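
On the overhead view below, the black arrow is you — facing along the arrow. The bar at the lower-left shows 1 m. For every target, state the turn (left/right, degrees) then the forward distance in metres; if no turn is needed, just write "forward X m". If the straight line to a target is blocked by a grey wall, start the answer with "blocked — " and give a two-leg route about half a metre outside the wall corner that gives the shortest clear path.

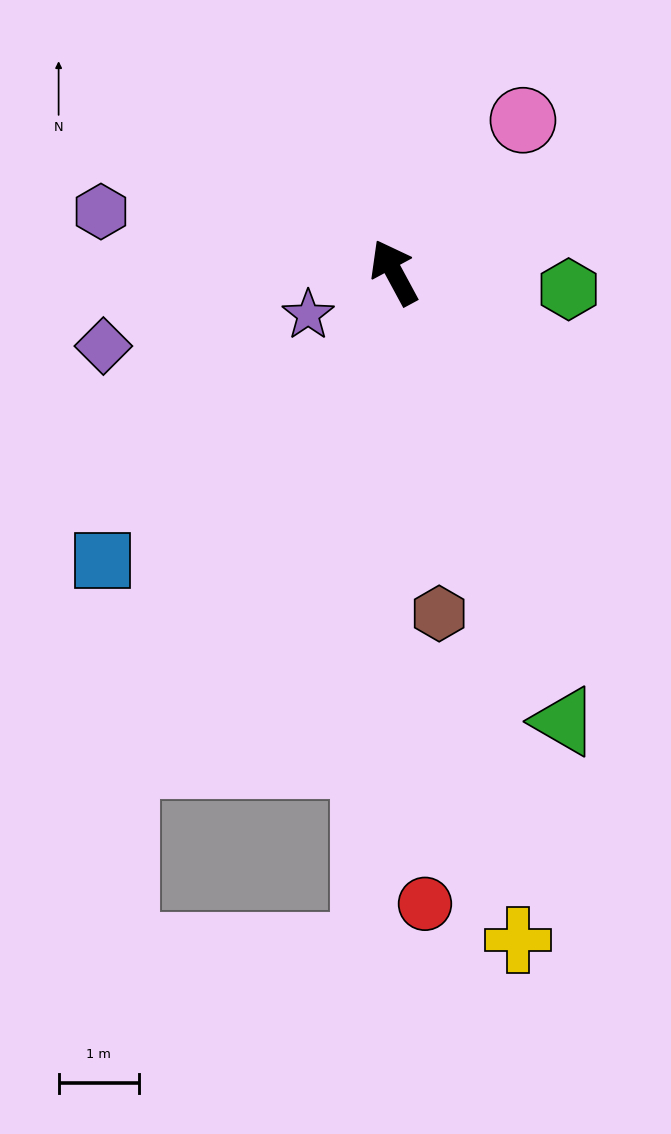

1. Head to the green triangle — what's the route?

turn left 172°, forward 6.0 m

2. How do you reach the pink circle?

turn right 69°, forward 2.5 m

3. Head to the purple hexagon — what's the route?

turn left 50°, forward 3.7 m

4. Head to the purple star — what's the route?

turn left 88°, forward 1.2 m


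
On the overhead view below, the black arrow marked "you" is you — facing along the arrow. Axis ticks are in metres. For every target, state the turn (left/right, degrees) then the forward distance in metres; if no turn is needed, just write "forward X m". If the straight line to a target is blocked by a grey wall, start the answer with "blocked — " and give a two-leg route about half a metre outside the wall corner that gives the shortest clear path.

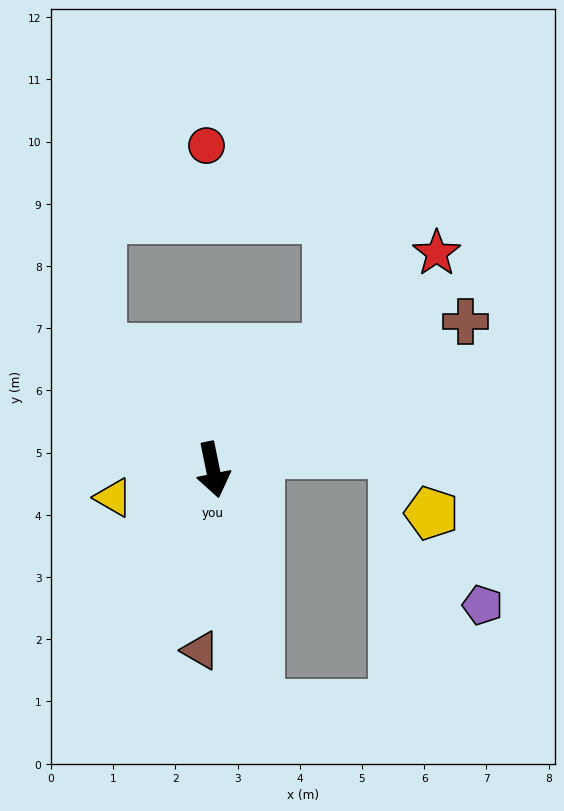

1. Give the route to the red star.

turn left 123°, forward 5.0 m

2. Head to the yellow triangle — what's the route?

turn right 86°, forward 1.7 m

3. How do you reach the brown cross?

turn left 109°, forward 4.7 m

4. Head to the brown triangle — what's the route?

turn right 15°, forward 2.9 m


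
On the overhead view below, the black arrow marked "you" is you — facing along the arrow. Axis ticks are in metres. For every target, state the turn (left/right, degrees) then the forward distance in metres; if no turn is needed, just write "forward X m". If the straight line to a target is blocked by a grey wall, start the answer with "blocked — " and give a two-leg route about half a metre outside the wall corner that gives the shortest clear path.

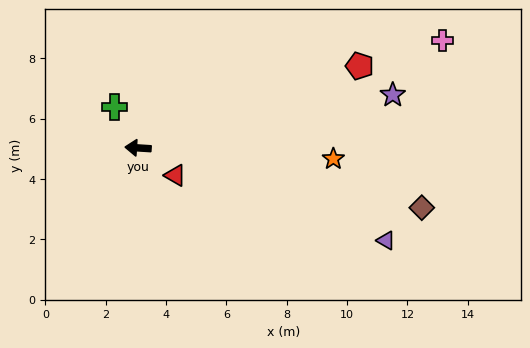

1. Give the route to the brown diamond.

turn left 172°, forward 9.6 m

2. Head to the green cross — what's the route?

turn right 57°, forward 1.6 m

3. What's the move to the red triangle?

turn left 147°, forward 1.5 m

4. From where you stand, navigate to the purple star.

turn right 165°, forward 8.6 m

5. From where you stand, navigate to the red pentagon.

turn right 156°, forward 7.8 m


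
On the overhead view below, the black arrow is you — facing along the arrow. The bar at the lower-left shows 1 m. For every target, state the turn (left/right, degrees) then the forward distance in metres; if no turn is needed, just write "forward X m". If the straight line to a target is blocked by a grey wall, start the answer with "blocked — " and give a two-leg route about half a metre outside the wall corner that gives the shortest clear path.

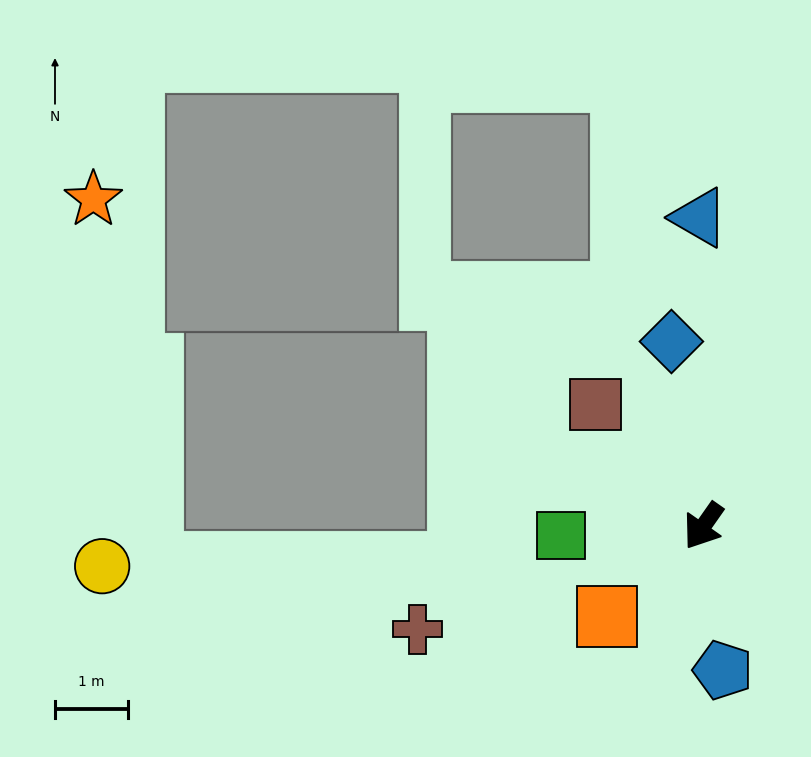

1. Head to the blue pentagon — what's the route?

turn left 43°, forward 2.0 m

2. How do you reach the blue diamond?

turn right 135°, forward 2.6 m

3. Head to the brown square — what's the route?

turn right 103°, forward 2.2 m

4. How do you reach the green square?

turn right 51°, forward 1.9 m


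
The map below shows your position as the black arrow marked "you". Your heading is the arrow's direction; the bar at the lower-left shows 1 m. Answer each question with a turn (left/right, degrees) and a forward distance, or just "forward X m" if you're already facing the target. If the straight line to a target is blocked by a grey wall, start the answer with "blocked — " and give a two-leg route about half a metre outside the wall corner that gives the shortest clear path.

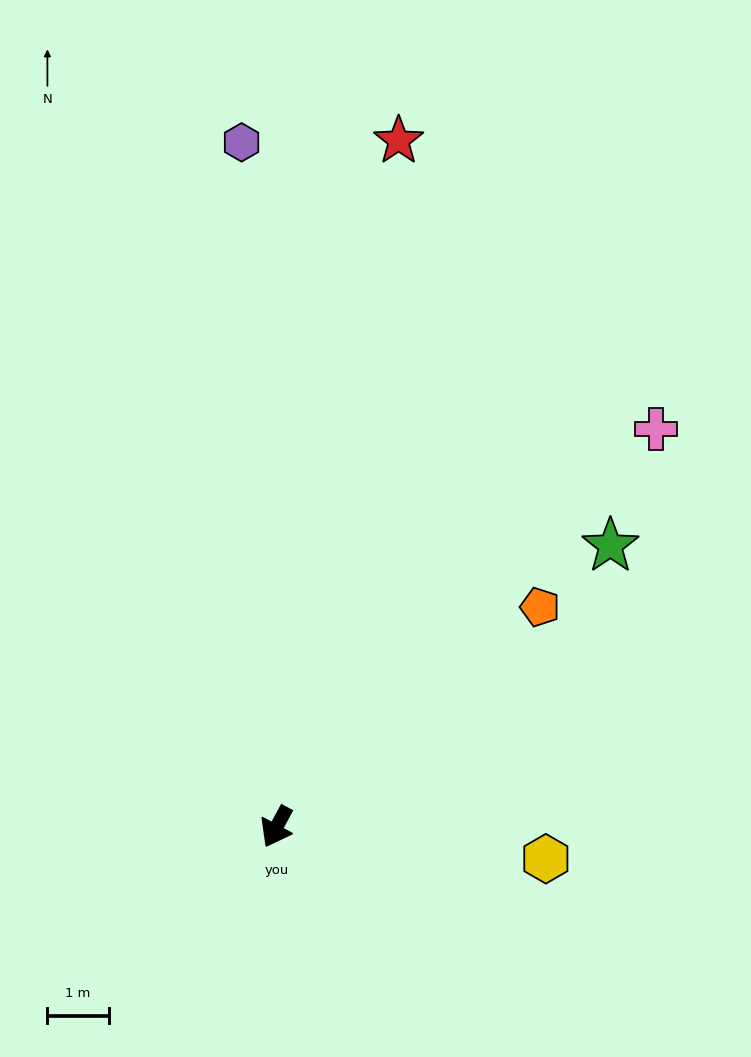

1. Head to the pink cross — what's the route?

turn left 165°, forward 8.9 m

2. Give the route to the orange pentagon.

turn left 158°, forward 5.6 m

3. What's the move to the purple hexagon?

turn right 149°, forward 11.1 m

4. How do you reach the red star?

turn right 162°, forward 11.3 m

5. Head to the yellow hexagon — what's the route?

turn left 112°, forward 4.4 m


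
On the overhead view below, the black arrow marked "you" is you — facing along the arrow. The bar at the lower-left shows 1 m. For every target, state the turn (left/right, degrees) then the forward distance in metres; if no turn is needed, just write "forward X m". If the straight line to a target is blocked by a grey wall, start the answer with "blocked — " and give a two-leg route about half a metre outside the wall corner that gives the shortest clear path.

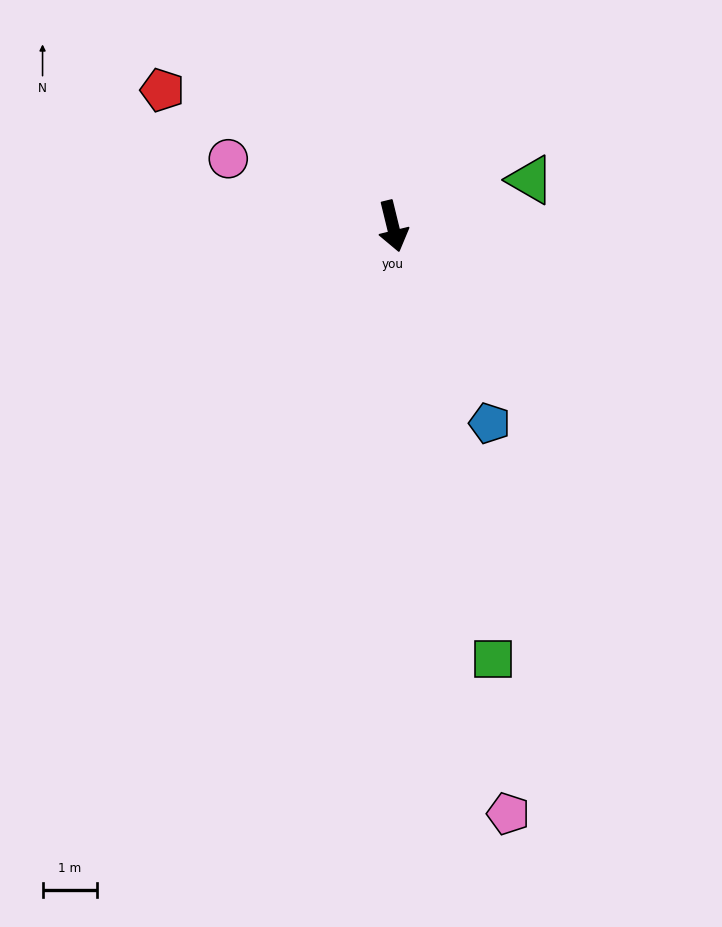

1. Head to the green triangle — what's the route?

turn left 95°, forward 2.6 m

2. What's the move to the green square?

forward 8.1 m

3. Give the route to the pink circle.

turn right 126°, forward 3.2 m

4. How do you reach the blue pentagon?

turn left 12°, forward 4.0 m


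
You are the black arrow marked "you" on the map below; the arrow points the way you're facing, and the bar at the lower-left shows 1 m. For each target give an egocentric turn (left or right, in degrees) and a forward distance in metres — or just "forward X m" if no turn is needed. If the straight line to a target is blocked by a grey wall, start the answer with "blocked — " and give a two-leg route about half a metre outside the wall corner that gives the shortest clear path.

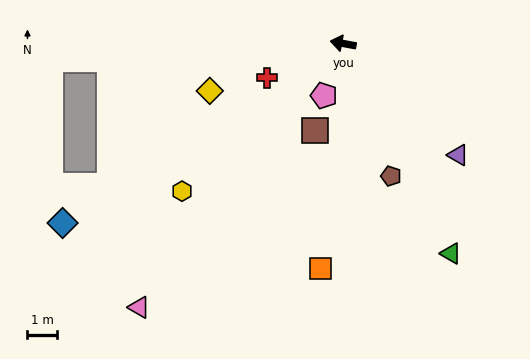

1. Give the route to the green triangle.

turn left 128°, forward 7.9 m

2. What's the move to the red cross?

turn left 35°, forward 2.8 m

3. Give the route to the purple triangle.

turn left 146°, forward 5.3 m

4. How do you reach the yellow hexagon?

turn left 53°, forward 7.3 m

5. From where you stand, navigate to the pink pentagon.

turn left 80°, forward 1.8 m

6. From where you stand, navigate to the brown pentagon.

turn left 120°, forward 4.7 m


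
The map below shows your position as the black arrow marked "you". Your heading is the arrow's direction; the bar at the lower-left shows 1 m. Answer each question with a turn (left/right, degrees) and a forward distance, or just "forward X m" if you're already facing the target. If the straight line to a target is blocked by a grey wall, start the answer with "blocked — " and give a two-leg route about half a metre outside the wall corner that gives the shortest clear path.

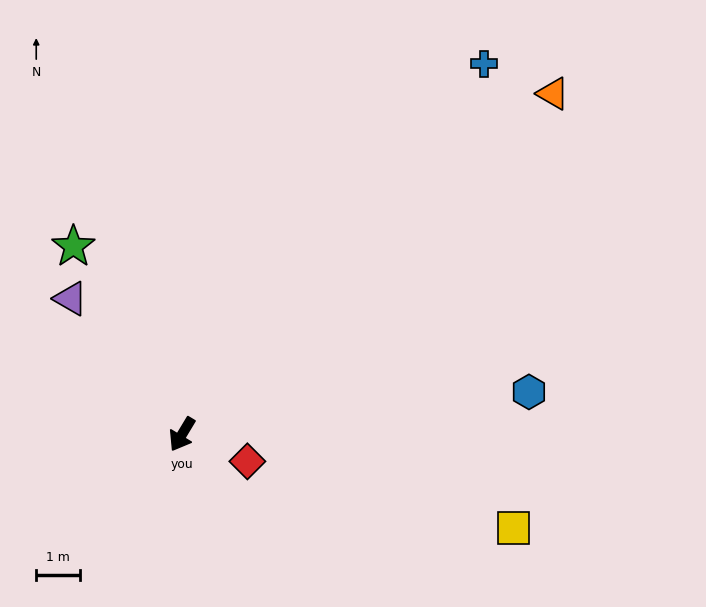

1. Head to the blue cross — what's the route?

turn left 172°, forward 10.9 m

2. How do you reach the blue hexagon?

turn left 128°, forward 8.0 m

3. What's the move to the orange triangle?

turn left 164°, forward 11.5 m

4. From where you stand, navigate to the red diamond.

turn left 99°, forward 1.6 m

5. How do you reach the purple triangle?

turn right 110°, forward 4.0 m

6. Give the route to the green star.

turn right 119°, forward 5.0 m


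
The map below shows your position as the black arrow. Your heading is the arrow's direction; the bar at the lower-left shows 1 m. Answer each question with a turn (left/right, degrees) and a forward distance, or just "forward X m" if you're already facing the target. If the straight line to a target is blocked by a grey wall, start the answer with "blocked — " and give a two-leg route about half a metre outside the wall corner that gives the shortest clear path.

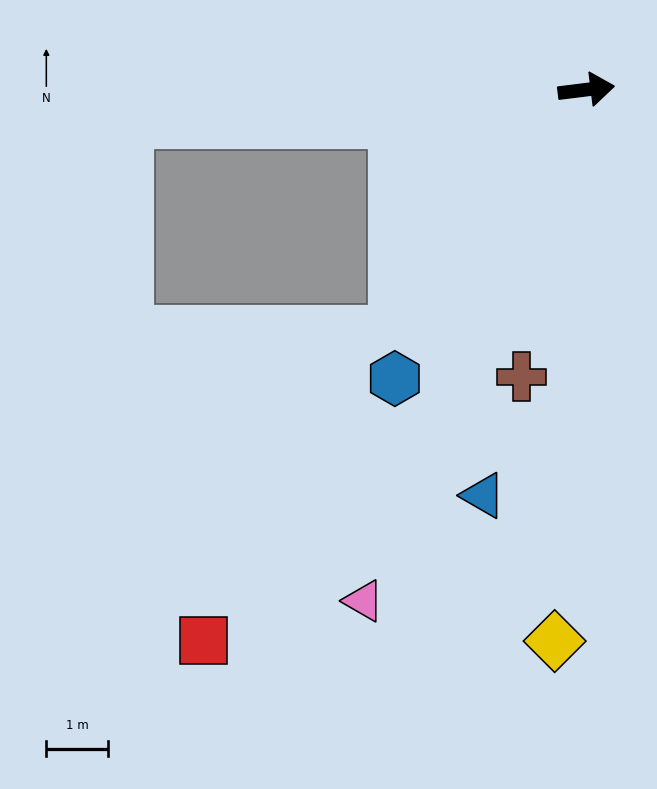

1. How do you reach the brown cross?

turn right 110°, forward 4.8 m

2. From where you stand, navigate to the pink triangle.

turn right 121°, forward 9.1 m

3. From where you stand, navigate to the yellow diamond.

turn right 100°, forward 9.0 m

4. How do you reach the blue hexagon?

turn right 131°, forward 5.6 m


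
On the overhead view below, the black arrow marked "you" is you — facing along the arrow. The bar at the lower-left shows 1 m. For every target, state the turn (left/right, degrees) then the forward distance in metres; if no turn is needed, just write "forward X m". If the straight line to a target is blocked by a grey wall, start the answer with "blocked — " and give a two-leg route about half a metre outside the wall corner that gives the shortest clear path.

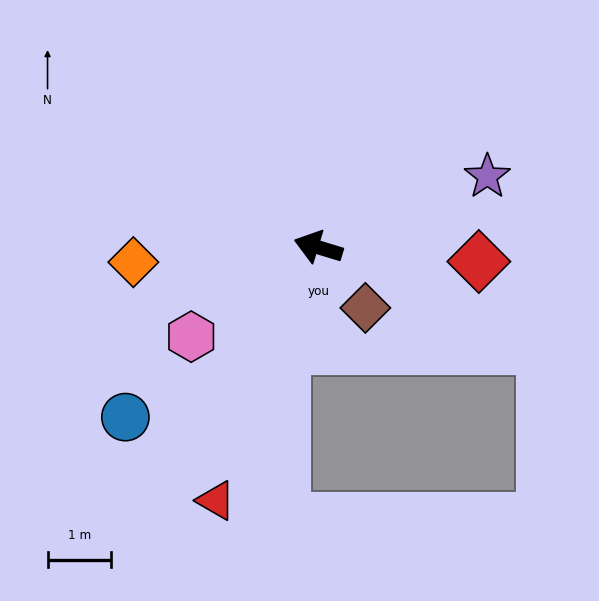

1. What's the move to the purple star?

turn right 140°, forward 2.9 m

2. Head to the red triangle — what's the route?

turn left 85°, forward 4.3 m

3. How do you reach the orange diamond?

turn left 21°, forward 2.9 m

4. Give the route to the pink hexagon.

turn left 52°, forward 2.5 m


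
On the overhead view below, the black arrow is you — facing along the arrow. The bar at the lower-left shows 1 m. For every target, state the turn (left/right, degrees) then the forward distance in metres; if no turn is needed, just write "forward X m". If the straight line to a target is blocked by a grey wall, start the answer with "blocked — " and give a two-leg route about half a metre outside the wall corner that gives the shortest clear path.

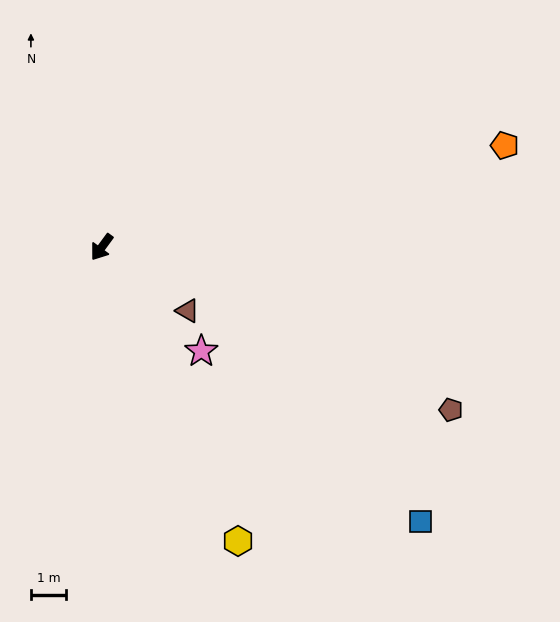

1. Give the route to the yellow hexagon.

turn left 61°, forward 9.2 m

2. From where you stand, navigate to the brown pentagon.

turn left 101°, forward 10.9 m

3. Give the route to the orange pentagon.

turn left 140°, forward 11.8 m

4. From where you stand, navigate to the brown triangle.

turn left 90°, forward 3.0 m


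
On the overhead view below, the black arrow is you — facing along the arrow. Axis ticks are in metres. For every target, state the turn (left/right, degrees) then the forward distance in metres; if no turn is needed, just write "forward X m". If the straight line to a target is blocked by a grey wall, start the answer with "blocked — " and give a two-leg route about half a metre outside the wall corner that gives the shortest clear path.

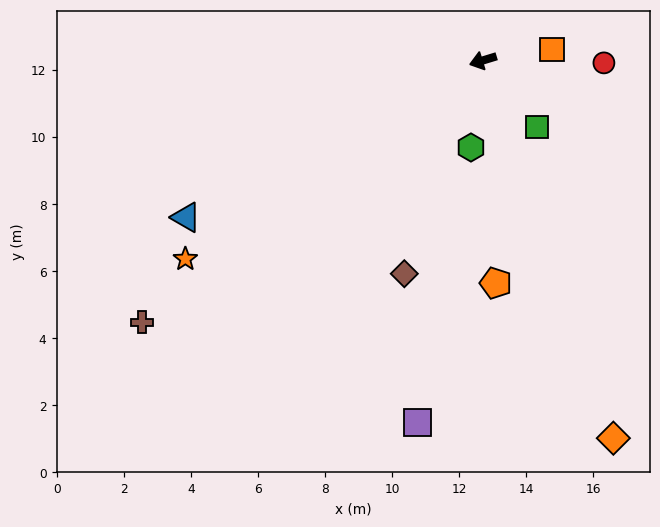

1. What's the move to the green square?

turn left 112°, forward 2.6 m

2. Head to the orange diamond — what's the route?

turn left 92°, forward 11.9 m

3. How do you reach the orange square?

turn left 172°, forward 2.1 m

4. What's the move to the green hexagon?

turn left 65°, forward 2.6 m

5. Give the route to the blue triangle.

turn left 11°, forward 10.0 m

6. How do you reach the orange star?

turn left 17°, forward 10.7 m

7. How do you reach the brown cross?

turn left 21°, forward 12.8 m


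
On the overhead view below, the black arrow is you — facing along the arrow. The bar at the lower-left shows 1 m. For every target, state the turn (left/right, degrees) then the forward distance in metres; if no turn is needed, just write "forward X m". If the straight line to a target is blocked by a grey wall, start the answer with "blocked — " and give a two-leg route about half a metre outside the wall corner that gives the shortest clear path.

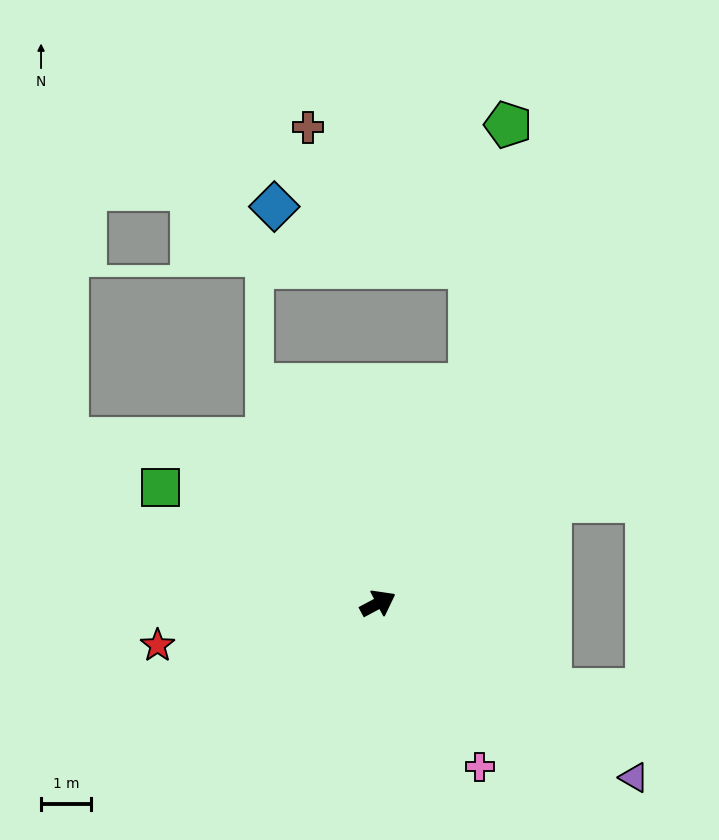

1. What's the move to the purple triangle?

turn right 62°, forward 6.2 m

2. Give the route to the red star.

turn left 163°, forward 4.5 m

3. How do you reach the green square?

turn left 124°, forward 4.9 m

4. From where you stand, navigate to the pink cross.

turn right 86°, forward 3.9 m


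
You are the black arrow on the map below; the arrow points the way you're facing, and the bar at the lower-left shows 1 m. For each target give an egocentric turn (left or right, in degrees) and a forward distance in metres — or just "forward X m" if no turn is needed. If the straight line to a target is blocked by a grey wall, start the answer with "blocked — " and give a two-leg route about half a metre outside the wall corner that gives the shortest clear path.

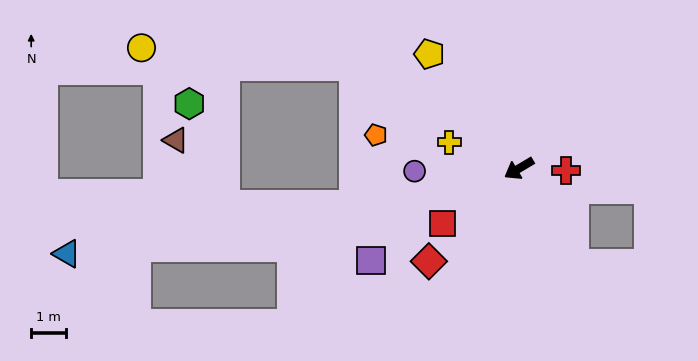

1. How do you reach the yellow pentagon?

turn right 83°, forward 4.2 m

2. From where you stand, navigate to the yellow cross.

turn right 51°, forward 2.1 m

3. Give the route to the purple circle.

turn right 29°, forward 3.0 m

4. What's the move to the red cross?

turn left 147°, forward 1.3 m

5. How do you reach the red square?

turn left 5°, forward 2.7 m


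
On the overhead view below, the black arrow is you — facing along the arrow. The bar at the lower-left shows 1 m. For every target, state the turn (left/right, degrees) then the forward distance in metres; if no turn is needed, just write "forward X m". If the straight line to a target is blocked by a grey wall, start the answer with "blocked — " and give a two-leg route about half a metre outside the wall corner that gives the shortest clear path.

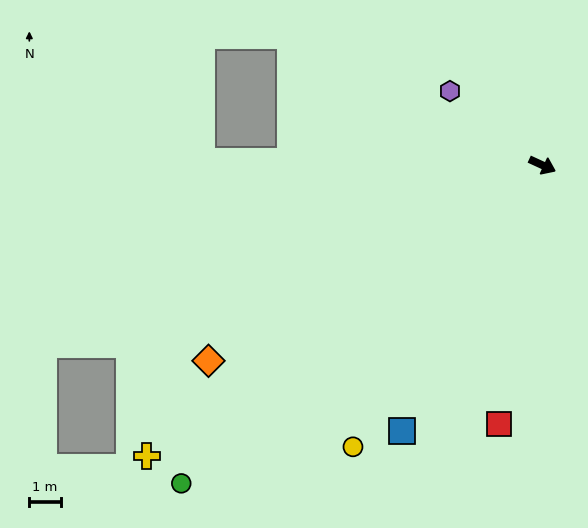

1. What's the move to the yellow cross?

turn right 119°, forward 15.6 m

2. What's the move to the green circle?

turn right 114°, forward 15.3 m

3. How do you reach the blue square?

turn right 93°, forward 9.6 m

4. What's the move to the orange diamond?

turn right 125°, forward 12.3 m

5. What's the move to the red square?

turn right 75°, forward 8.3 m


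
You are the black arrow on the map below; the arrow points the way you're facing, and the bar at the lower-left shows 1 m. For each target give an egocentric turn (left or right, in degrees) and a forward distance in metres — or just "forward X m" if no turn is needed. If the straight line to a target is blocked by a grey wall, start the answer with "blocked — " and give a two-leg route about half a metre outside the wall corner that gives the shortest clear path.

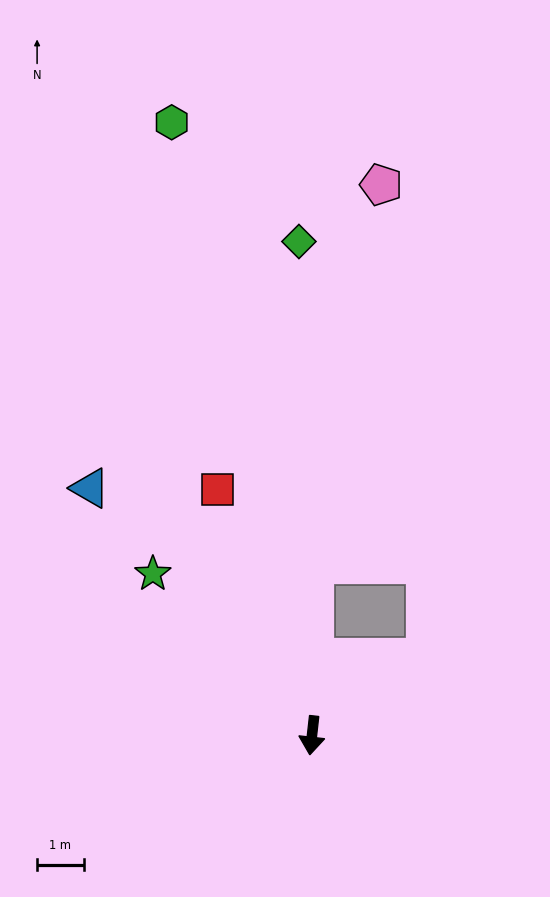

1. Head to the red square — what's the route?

turn right 153°, forward 5.7 m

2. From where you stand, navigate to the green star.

turn right 129°, forward 4.9 m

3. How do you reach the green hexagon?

turn right 161°, forward 13.5 m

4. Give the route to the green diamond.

turn right 172°, forward 10.6 m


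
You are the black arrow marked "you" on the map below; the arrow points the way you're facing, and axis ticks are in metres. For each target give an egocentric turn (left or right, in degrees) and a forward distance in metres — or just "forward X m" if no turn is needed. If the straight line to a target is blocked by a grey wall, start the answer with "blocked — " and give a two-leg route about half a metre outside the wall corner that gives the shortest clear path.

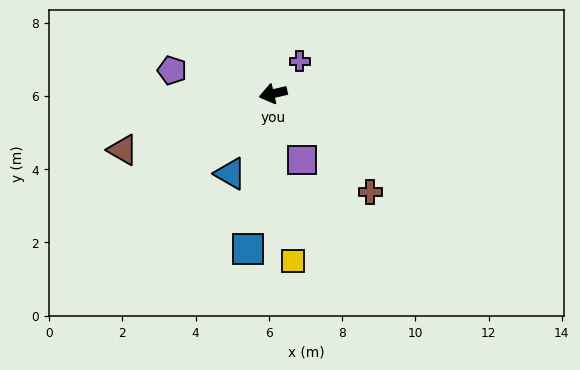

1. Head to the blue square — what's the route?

turn left 68°, forward 4.3 m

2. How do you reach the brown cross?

turn left 122°, forward 3.8 m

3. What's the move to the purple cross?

turn right 143°, forward 1.1 m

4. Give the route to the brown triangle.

turn left 7°, forward 4.4 m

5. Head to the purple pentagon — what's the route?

turn right 26°, forward 2.8 m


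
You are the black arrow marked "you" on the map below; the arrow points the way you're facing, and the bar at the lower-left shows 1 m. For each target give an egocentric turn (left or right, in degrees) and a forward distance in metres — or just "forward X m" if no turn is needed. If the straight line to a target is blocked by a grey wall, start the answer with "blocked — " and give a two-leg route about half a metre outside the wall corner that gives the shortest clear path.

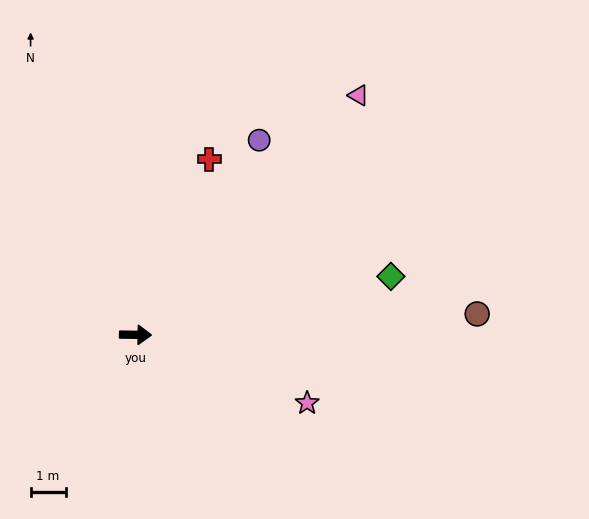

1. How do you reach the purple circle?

turn left 58°, forward 6.6 m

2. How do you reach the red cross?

turn left 68°, forward 5.4 m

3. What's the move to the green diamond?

turn left 14°, forward 7.5 m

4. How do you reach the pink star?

turn right 21°, forward 5.3 m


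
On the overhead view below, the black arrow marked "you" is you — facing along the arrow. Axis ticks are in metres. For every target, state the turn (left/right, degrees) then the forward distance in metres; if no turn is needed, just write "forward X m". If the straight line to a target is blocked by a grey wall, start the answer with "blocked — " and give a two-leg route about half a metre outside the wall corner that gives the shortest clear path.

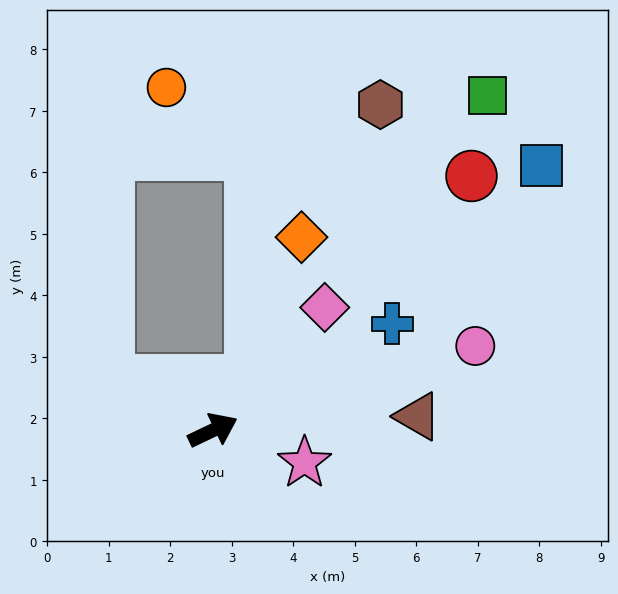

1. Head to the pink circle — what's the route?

turn right 8°, forward 4.5 m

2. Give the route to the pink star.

turn right 45°, forward 1.6 m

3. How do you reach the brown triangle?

turn right 22°, forward 3.3 m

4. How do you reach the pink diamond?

turn left 22°, forward 2.7 m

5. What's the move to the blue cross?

turn left 5°, forward 3.4 m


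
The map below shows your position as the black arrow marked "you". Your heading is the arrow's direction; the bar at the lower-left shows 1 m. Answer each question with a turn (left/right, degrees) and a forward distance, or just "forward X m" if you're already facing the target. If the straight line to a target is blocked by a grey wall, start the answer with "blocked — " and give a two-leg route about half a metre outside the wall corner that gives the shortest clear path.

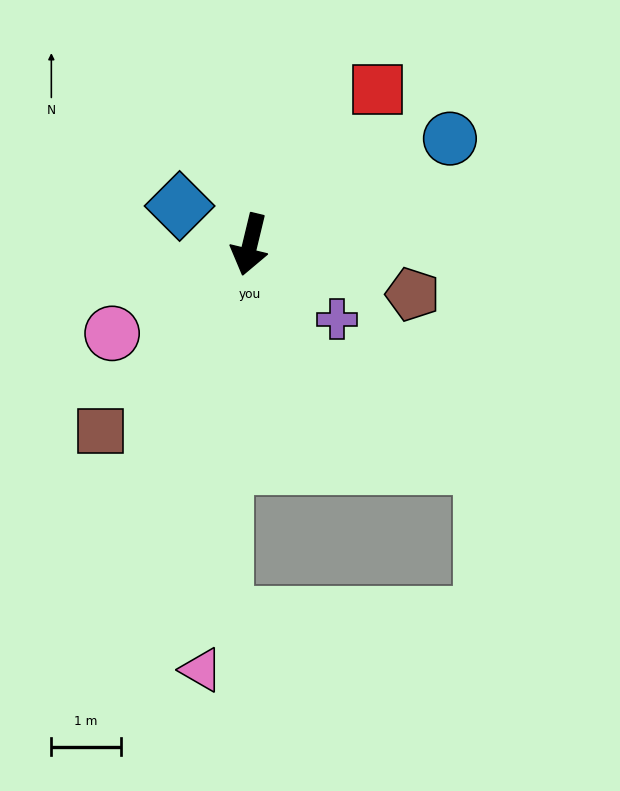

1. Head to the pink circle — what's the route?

turn right 44°, forward 2.4 m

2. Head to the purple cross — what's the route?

turn left 63°, forward 1.7 m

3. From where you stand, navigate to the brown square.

turn right 25°, forward 3.4 m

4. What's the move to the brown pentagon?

turn left 87°, forward 2.5 m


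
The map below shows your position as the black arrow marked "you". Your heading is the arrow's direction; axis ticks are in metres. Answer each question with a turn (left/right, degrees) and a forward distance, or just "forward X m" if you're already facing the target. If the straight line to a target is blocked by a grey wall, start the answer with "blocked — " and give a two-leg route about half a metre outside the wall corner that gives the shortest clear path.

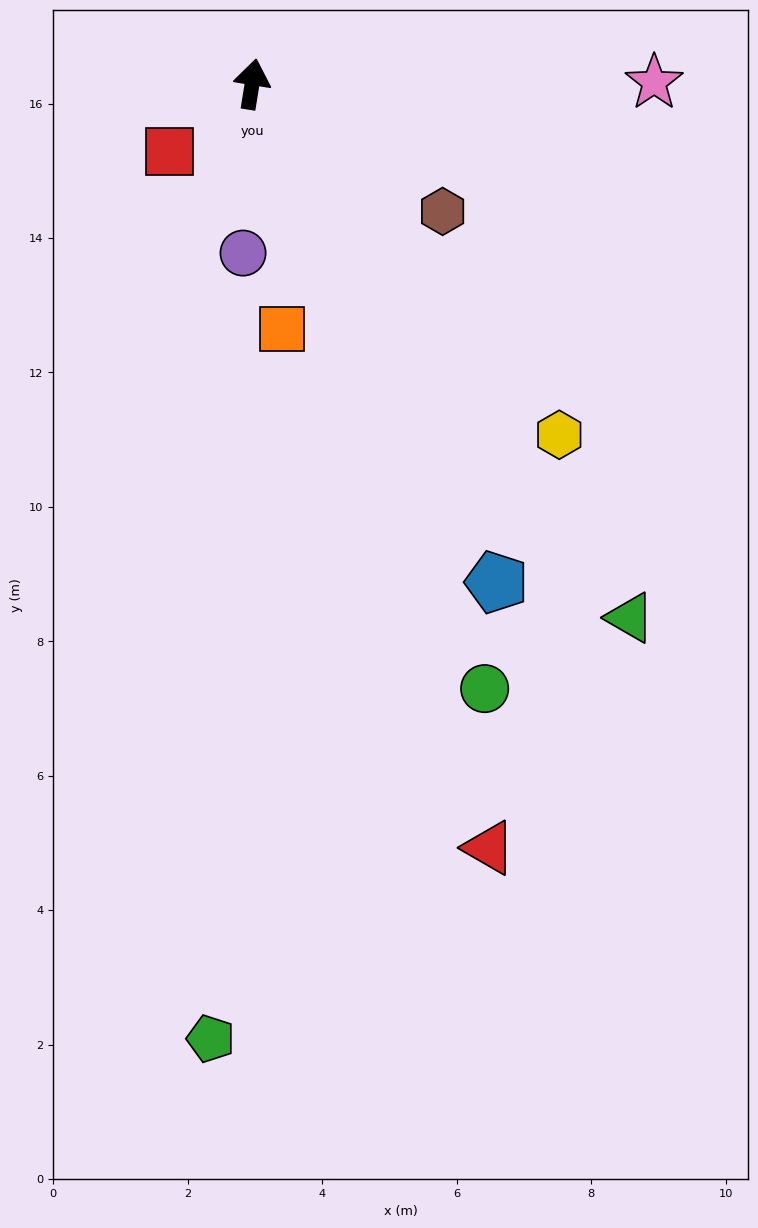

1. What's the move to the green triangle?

turn right 135°, forward 9.7 m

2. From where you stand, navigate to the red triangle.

turn right 154°, forward 11.9 m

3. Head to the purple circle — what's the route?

turn right 174°, forward 2.5 m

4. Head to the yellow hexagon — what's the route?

turn right 130°, forward 6.9 m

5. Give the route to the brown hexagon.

turn right 115°, forward 3.4 m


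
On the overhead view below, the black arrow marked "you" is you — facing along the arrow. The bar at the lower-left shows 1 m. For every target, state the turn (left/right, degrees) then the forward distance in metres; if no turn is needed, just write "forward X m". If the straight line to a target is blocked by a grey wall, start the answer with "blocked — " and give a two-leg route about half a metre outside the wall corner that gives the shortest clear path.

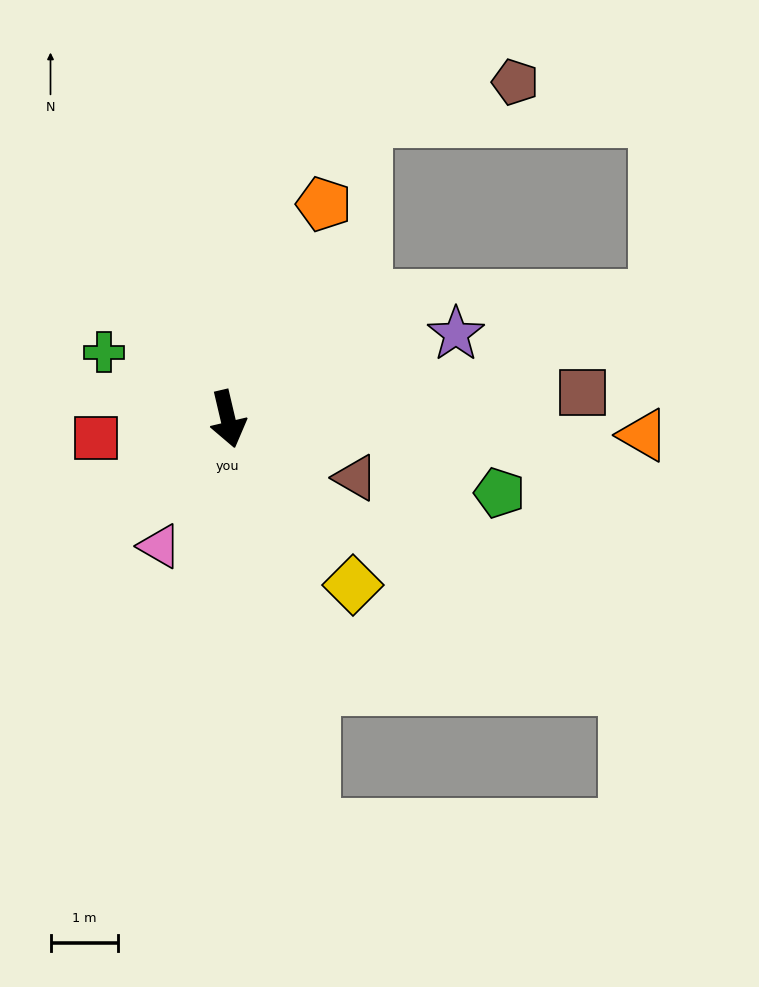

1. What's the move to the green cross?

turn right 132°, forward 2.1 m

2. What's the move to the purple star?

turn left 97°, forward 3.6 m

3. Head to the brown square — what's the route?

turn left 81°, forward 5.3 m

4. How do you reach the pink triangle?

turn right 41°, forward 2.1 m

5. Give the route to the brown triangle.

turn left 52°, forward 2.1 m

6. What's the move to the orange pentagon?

turn left 143°, forward 3.5 m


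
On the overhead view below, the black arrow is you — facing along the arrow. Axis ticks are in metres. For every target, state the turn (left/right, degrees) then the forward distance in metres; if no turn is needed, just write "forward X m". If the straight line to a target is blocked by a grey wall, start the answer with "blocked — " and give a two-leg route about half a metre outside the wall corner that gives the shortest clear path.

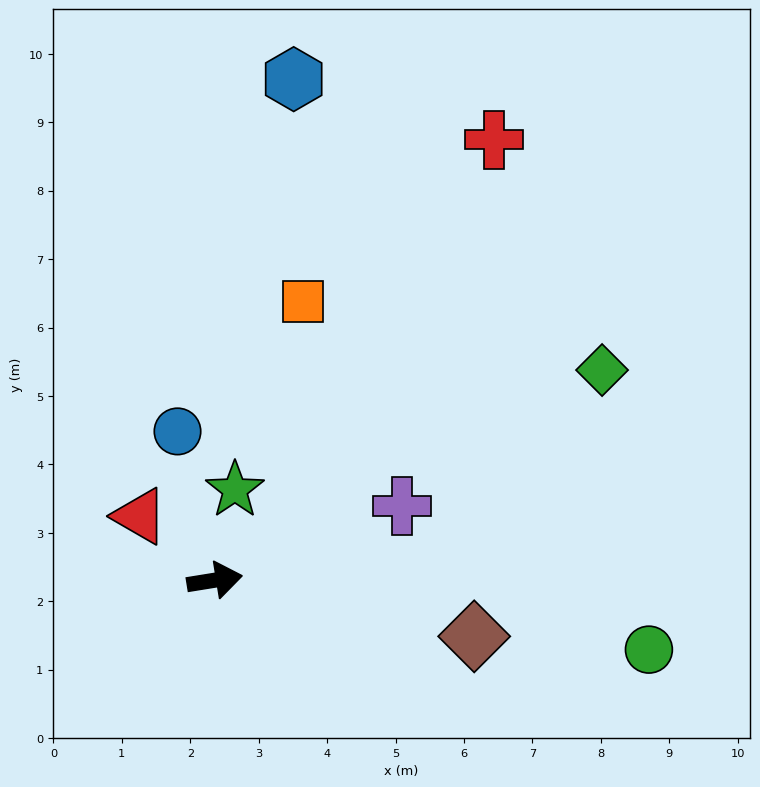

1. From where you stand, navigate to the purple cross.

turn left 12°, forward 2.9 m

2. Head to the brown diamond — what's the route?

turn right 21°, forward 3.9 m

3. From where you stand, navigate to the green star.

turn left 68°, forward 1.4 m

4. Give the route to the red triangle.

turn left 130°, forward 1.4 m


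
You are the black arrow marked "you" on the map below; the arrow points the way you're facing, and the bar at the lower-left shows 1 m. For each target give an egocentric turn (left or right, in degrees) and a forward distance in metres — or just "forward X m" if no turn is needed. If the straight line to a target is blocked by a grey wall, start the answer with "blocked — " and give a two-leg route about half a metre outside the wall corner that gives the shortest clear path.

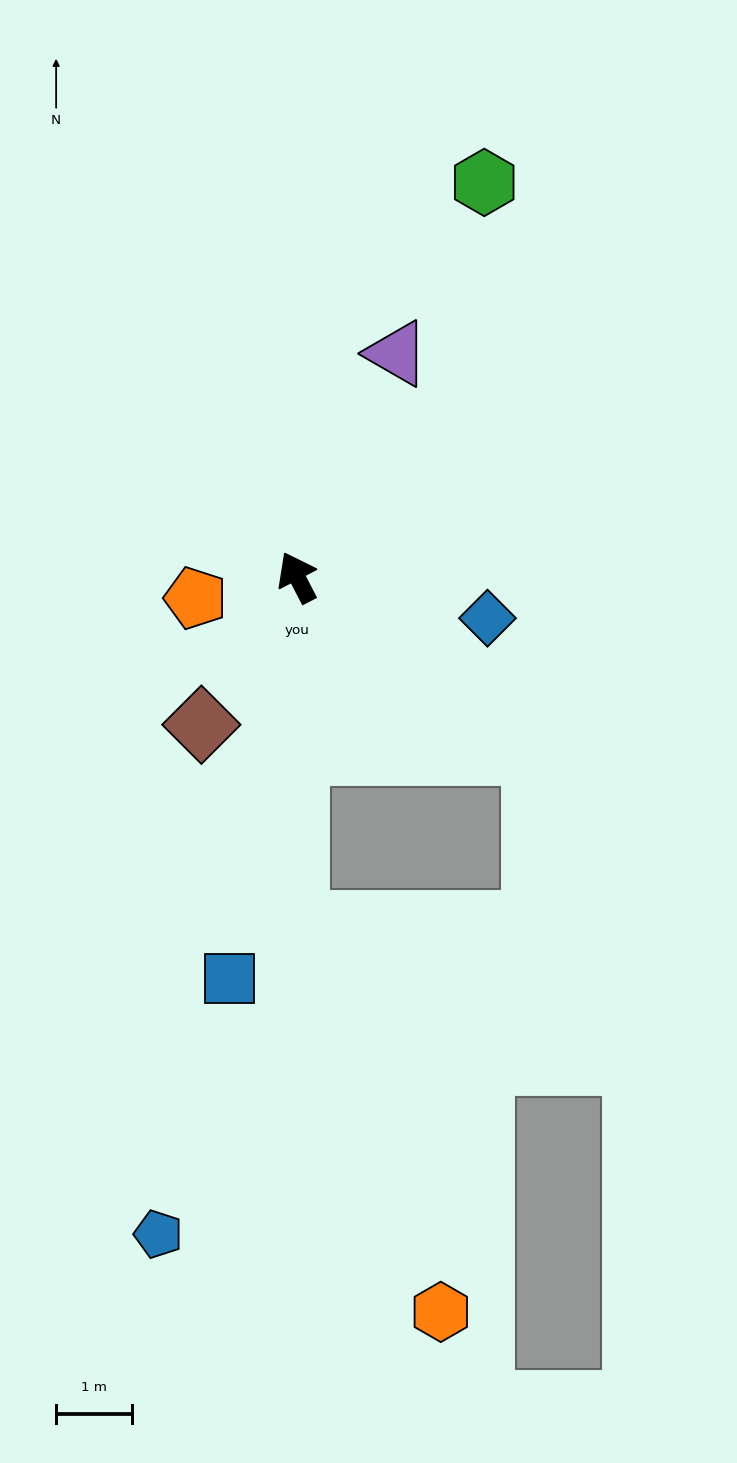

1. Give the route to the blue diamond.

turn right 130°, forward 2.6 m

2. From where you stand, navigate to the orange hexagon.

blocked — turn left 153°, forward 4.6 m, then turn left 20°, forward 5.5 m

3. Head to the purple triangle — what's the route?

turn right 51°, forward 3.2 m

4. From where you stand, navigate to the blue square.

turn left 143°, forward 5.4 m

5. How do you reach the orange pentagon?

turn left 74°, forward 1.4 m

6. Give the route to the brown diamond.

turn left 120°, forward 2.3 m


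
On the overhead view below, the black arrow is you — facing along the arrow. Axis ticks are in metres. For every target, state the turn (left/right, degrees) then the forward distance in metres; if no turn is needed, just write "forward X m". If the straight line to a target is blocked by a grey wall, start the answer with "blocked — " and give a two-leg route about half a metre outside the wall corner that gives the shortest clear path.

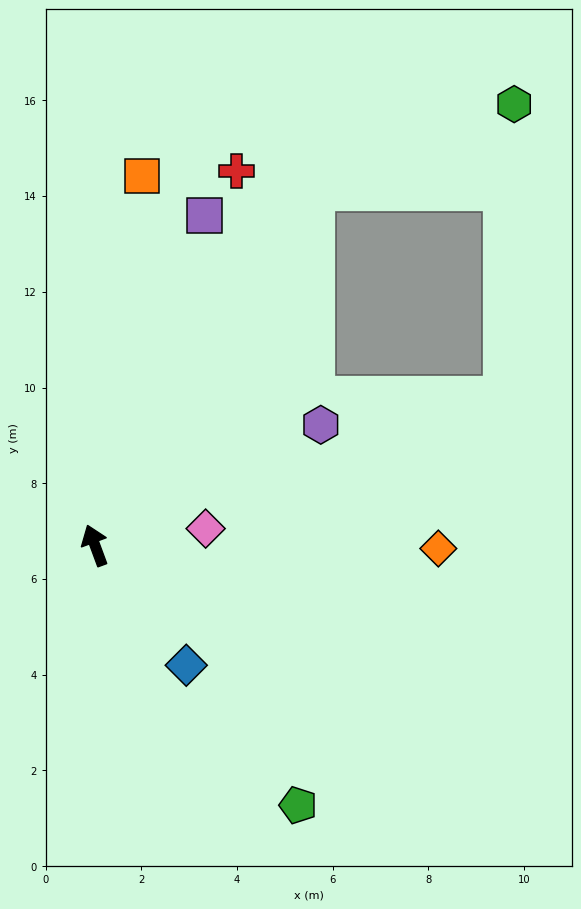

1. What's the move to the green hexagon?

blocked — turn right 52°, forward 8.7 m, then turn right 35°, forward 4.6 m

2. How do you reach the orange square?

turn right 28°, forward 7.8 m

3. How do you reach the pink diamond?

turn right 102°, forward 2.3 m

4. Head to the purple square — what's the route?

turn right 39°, forward 7.3 m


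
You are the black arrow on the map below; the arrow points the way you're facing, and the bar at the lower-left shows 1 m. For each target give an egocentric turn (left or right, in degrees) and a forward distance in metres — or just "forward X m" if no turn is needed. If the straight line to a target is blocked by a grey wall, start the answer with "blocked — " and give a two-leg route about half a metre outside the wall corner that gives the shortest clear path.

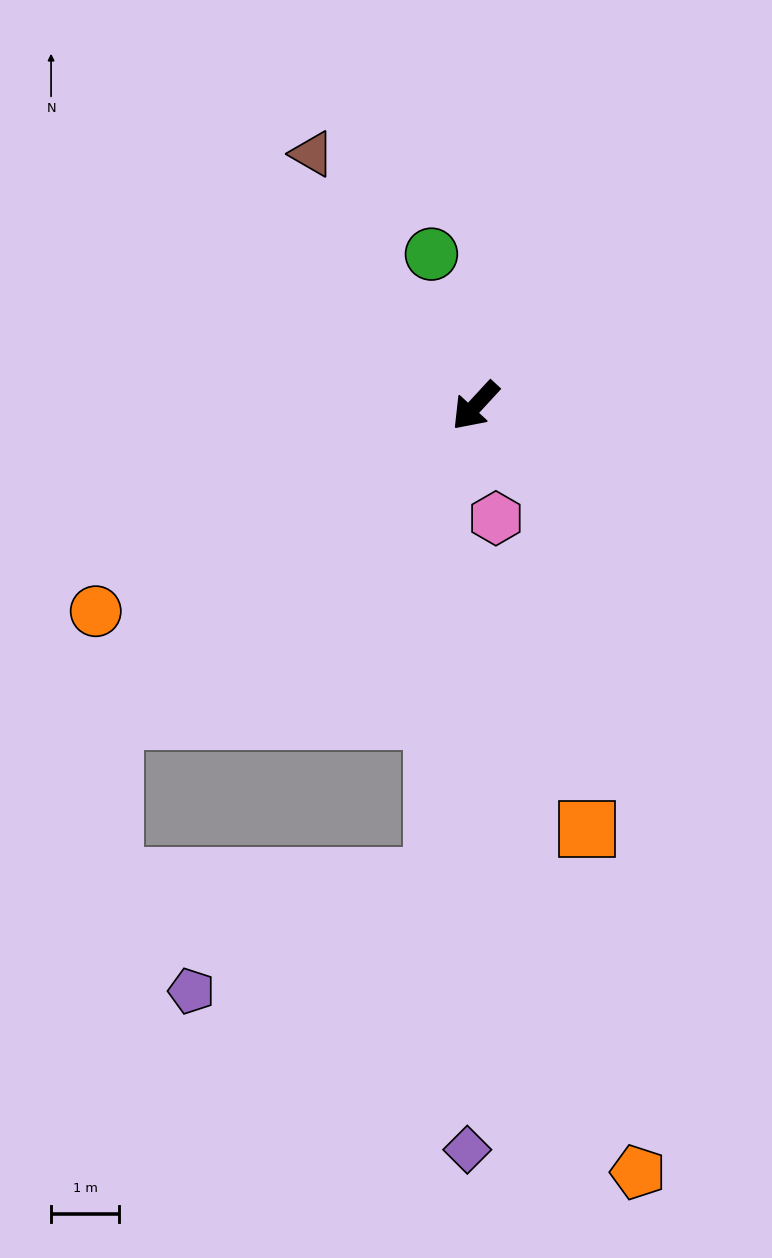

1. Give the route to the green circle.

turn right 121°, forward 2.3 m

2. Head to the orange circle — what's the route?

turn right 19°, forward 6.3 m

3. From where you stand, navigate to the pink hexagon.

turn left 53°, forward 1.7 m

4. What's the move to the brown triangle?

turn right 104°, forward 4.4 m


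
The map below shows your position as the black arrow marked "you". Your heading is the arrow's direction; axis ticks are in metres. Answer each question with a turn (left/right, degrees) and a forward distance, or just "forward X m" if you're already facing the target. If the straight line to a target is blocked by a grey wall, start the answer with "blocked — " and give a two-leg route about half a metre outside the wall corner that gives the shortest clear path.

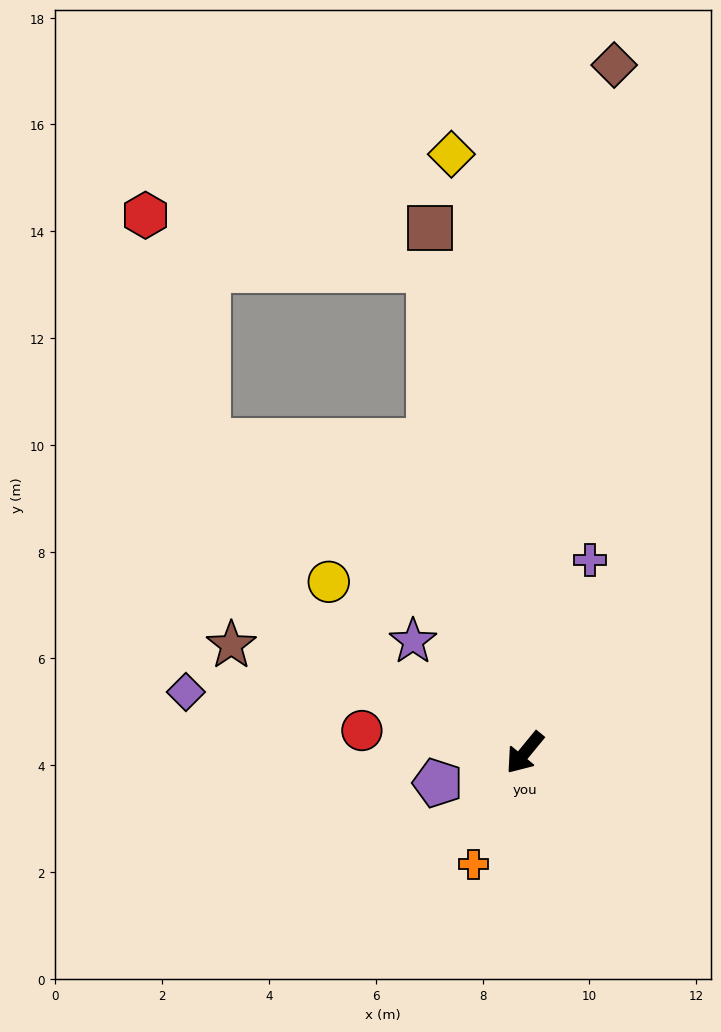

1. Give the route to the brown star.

turn right 71°, forward 5.9 m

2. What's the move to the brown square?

turn right 130°, forward 10.0 m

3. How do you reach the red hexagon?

blocked — turn right 129°, forward 9.2 m, then turn left 67°, forward 5.4 m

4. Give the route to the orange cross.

turn left 15°, forward 2.3 m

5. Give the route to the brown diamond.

turn right 148°, forward 13.0 m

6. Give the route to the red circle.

turn right 58°, forward 3.1 m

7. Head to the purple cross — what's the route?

turn right 159°, forward 3.8 m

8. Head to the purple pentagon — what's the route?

turn right 32°, forward 1.7 m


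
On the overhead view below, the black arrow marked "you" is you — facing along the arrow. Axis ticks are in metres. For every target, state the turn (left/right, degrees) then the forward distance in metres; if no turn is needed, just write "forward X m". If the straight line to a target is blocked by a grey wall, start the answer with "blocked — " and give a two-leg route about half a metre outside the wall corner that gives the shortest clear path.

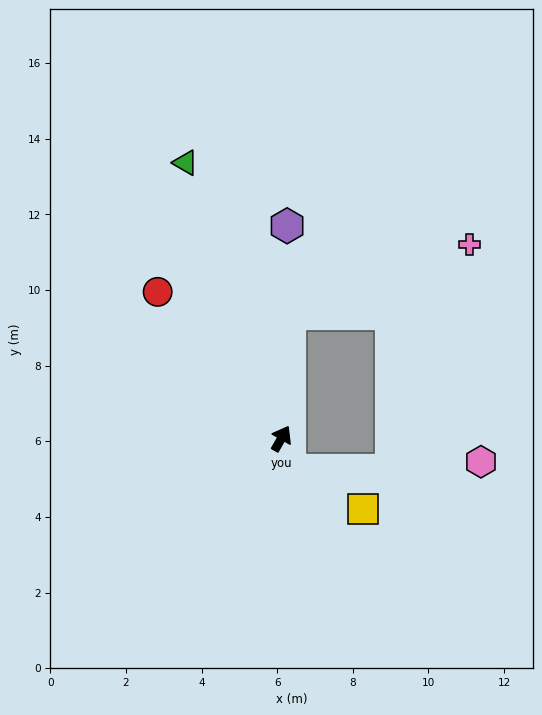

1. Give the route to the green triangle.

turn left 49°, forward 7.7 m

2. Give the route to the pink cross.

blocked — turn left 26°, forward 3.3 m, then turn right 65°, forward 5.1 m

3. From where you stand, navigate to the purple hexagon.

turn left 28°, forward 5.6 m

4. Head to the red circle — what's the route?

turn left 70°, forward 5.1 m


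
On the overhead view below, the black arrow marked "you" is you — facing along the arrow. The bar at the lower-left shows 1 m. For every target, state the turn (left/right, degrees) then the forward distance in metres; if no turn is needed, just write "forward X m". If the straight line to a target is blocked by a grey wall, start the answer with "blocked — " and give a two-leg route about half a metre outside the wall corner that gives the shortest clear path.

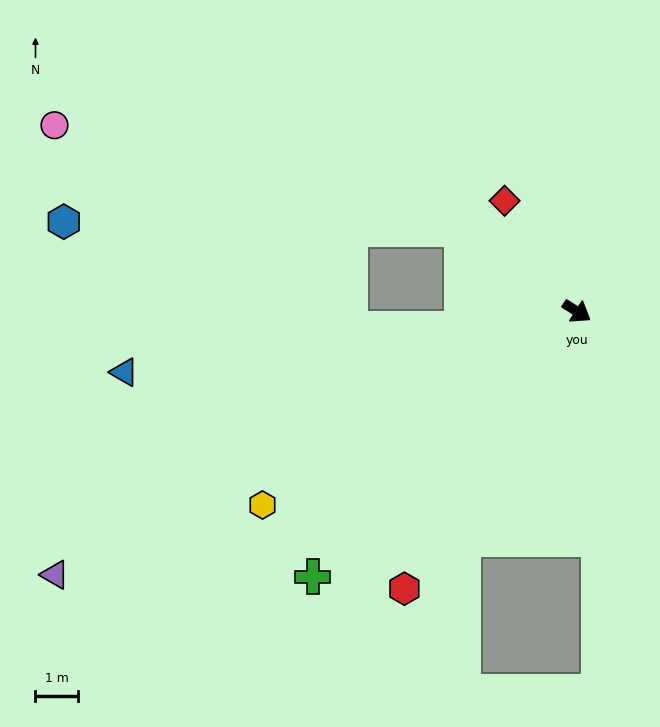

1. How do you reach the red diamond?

turn left 156°, forward 3.1 m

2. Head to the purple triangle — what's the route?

turn right 121°, forward 13.7 m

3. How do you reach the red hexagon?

turn right 89°, forward 7.7 m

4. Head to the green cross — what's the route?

turn right 102°, forward 8.8 m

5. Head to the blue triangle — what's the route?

turn right 140°, forward 10.7 m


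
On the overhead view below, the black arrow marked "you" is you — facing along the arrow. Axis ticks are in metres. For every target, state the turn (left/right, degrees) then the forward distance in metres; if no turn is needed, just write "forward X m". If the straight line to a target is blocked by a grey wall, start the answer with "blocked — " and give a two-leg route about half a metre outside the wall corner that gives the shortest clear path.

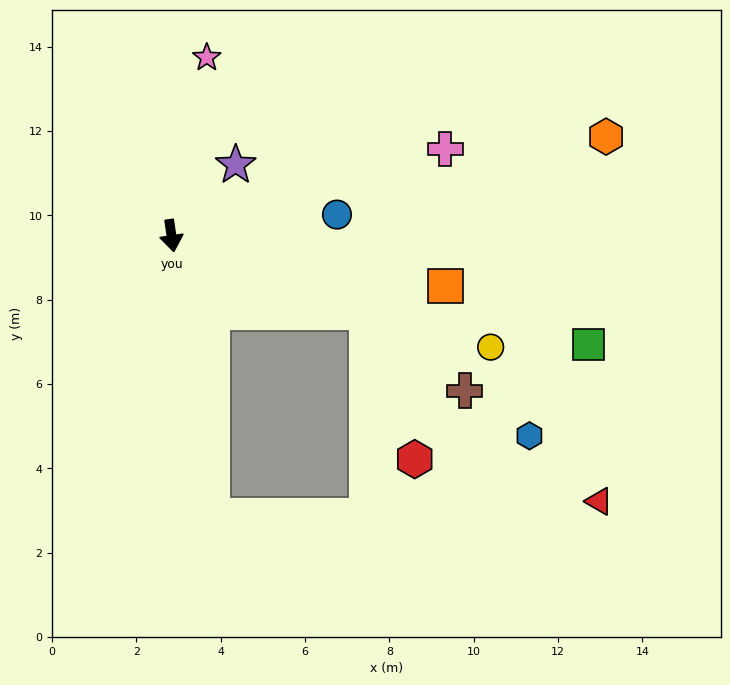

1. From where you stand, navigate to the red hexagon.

blocked — turn left 60°, forward 5.0 m, then turn right 50°, forward 3.7 m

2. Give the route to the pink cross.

turn left 99°, forward 6.8 m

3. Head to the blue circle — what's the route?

turn left 89°, forward 4.0 m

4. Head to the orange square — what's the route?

turn left 71°, forward 6.6 m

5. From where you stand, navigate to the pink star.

turn left 161°, forward 4.3 m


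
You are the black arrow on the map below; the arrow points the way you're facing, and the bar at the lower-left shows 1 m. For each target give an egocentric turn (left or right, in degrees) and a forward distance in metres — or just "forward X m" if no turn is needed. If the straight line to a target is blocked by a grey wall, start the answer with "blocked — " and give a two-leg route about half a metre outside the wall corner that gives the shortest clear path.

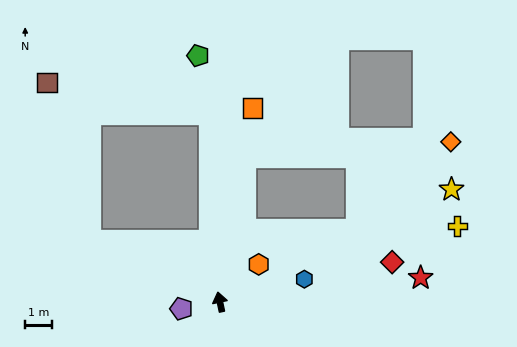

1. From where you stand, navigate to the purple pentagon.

turn left 88°, forward 1.4 m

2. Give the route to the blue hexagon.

turn right 87°, forward 3.2 m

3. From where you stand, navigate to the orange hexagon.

turn right 58°, forward 2.0 m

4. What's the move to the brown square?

blocked — turn left 53°, forward 5.3 m, then turn right 50°, forward 6.1 m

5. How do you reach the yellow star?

turn right 76°, forward 9.5 m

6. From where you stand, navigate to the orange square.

turn right 21°, forward 7.2 m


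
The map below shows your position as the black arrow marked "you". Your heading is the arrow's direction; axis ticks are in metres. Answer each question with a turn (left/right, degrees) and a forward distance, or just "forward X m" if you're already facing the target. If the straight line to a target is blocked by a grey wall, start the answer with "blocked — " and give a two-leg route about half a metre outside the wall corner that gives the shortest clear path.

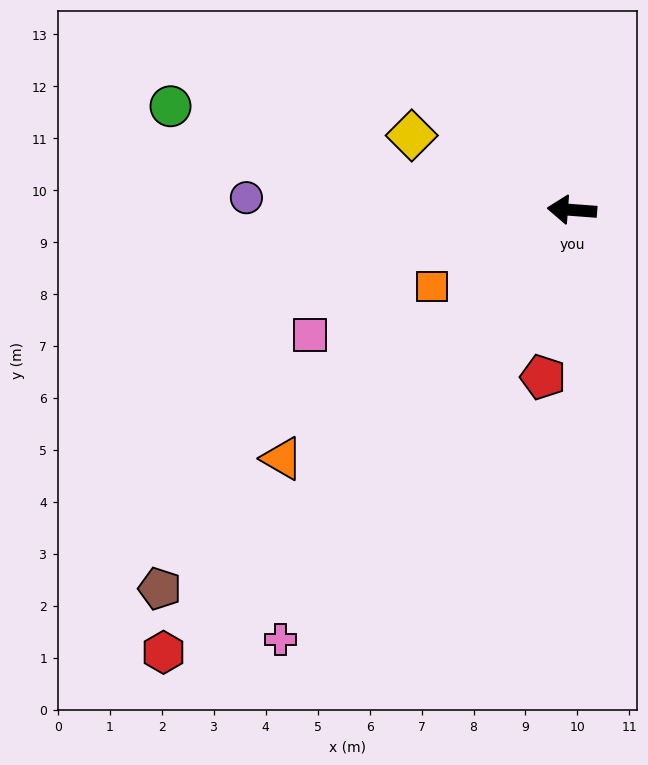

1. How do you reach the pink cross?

turn left 60°, forward 10.0 m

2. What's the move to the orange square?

turn left 33°, forward 3.1 m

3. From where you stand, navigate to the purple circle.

turn left 2°, forward 6.3 m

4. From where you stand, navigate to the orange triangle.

turn left 45°, forward 7.3 m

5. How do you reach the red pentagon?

turn left 84°, forward 3.3 m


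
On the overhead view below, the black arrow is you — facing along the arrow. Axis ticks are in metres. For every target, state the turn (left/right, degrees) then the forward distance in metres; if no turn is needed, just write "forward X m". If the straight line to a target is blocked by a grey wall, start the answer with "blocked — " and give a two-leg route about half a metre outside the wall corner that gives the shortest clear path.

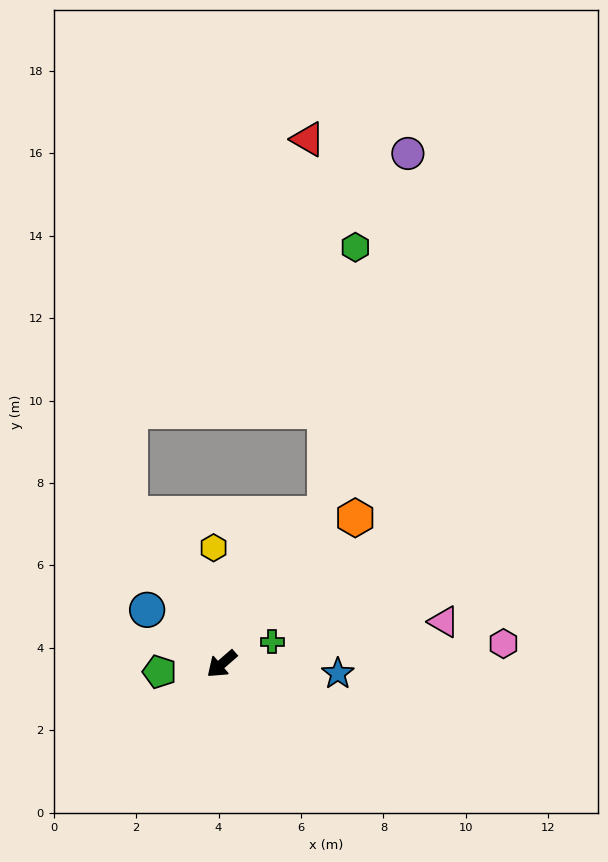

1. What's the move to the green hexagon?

blocked — turn right 165°, forward 4.4 m, then turn left 27°, forward 6.5 m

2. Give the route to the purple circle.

blocked — turn right 165°, forward 4.4 m, then turn left 21°, forward 9.0 m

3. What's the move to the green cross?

turn left 163°, forward 1.3 m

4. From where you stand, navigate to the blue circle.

turn right 77°, forward 2.2 m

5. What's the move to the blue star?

turn left 134°, forward 2.8 m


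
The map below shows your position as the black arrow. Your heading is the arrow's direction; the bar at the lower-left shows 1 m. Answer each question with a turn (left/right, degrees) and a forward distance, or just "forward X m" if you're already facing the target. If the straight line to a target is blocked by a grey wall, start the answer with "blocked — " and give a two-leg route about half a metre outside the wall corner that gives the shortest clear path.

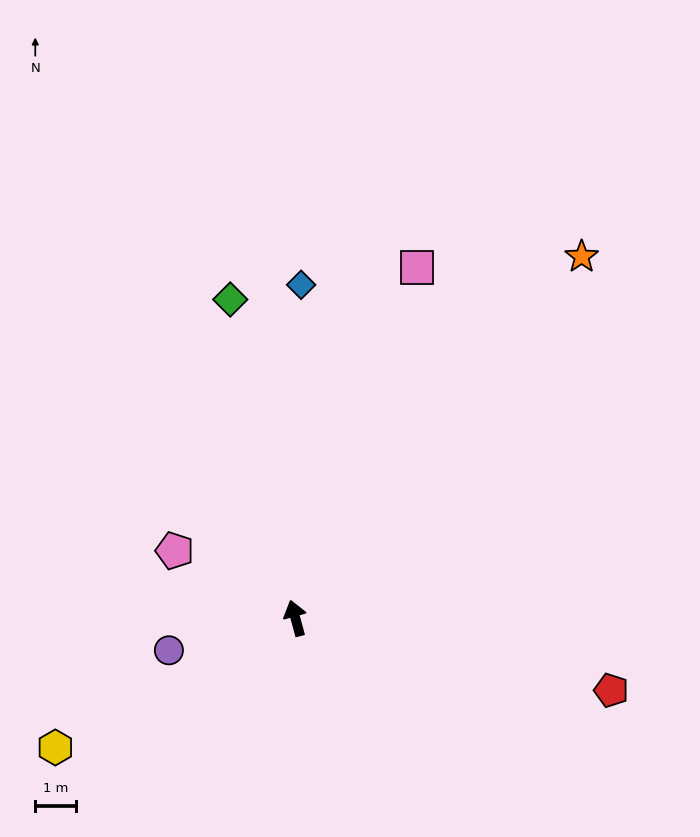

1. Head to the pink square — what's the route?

turn right 34°, forward 9.0 m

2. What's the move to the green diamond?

turn right 4°, forward 7.9 m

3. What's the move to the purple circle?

turn left 89°, forward 3.2 m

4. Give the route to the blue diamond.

turn right 16°, forward 8.1 m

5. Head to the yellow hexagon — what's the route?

turn left 103°, forward 6.6 m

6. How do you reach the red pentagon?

turn right 118°, forward 7.9 m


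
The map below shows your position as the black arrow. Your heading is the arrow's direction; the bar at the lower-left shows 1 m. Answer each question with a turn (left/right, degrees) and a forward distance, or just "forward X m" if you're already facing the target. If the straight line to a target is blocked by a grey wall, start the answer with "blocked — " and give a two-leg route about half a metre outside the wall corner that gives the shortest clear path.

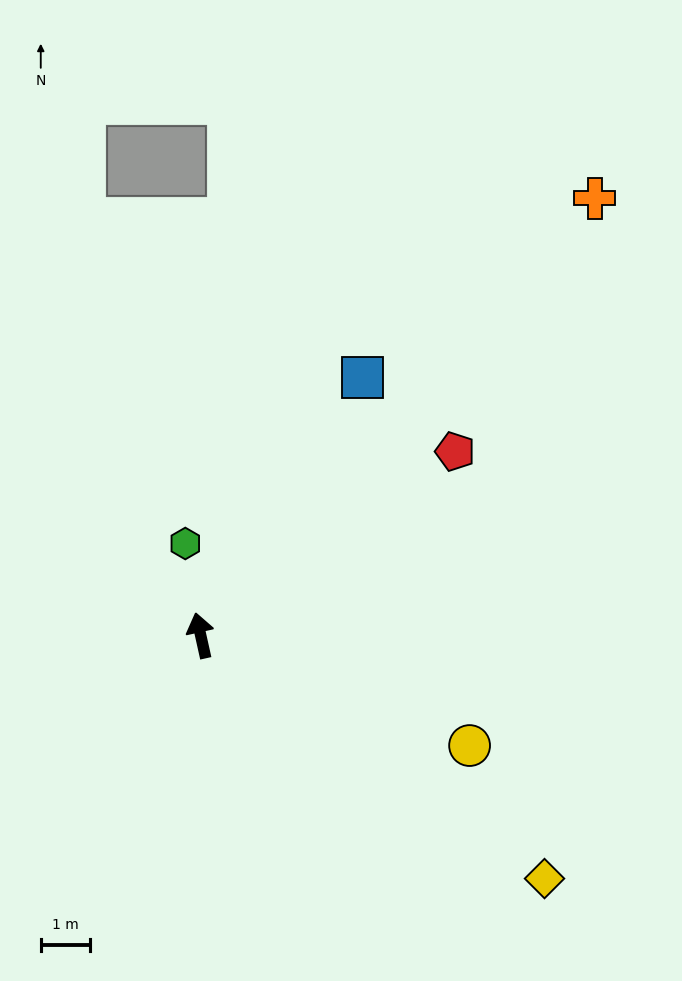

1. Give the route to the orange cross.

turn right 55°, forward 11.9 m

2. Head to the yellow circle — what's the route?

turn right 125°, forward 5.9 m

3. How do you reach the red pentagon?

turn right 67°, forward 6.4 m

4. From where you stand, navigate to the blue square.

turn right 45°, forward 6.2 m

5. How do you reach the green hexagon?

turn right 3°, forward 1.9 m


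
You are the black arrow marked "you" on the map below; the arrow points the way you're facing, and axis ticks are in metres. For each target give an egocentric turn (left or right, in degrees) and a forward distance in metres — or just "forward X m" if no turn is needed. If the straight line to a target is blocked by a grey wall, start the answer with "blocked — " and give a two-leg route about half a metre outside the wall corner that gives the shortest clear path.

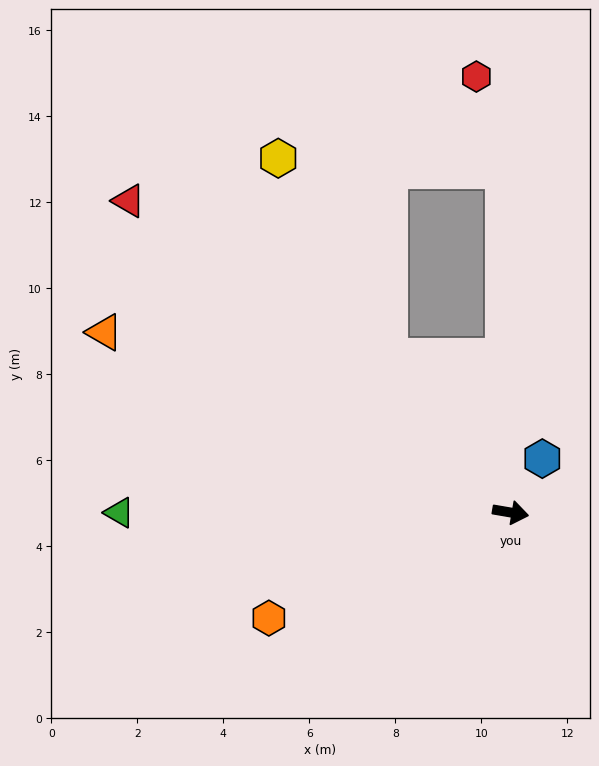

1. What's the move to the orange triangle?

turn left 166°, forward 10.3 m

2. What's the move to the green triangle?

turn right 170°, forward 9.1 m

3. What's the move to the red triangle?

turn left 151°, forward 11.5 m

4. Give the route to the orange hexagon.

turn right 147°, forward 6.1 m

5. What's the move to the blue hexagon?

turn left 69°, forward 1.5 m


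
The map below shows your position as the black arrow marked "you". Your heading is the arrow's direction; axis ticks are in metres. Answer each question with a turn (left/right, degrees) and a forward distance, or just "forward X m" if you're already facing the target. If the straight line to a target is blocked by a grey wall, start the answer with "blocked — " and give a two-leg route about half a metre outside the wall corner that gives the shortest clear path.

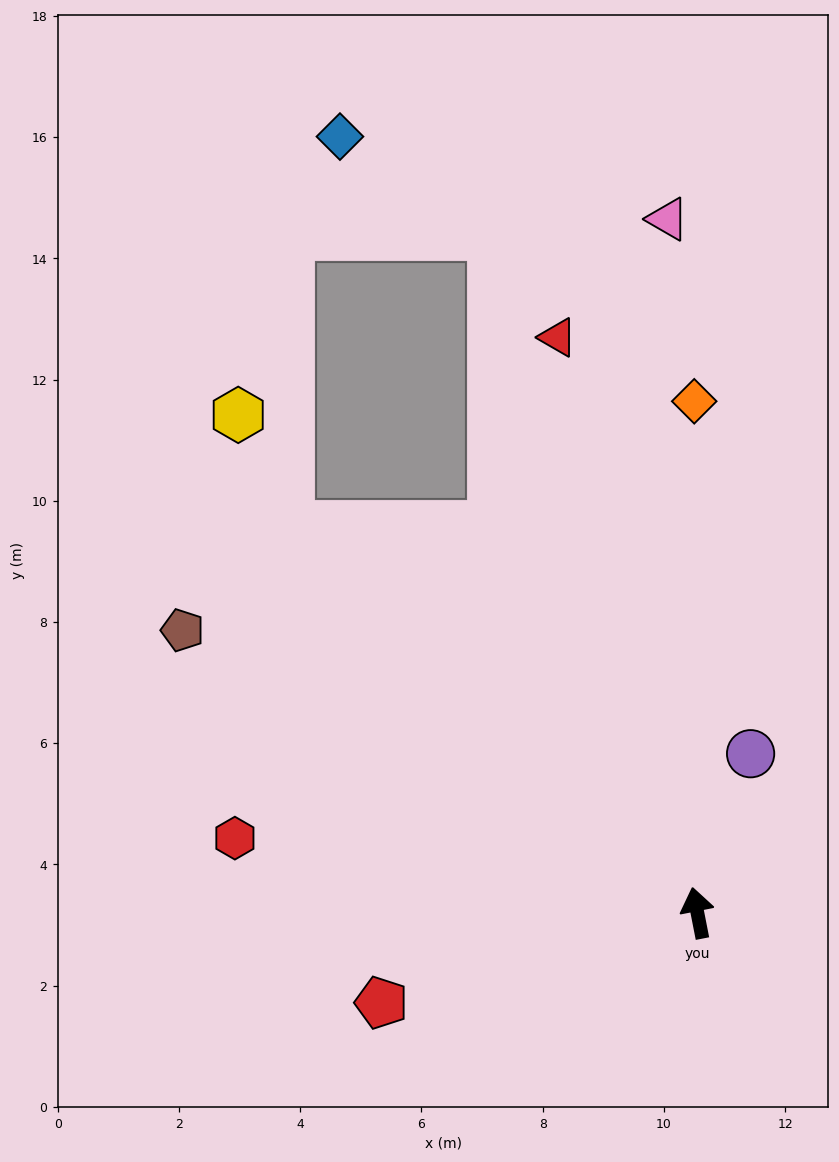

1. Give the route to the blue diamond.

blocked — turn left 6°, forward 11.7 m, then turn left 40°, forward 3.0 m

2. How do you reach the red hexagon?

turn left 70°, forward 7.7 m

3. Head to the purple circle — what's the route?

turn right 30°, forward 2.8 m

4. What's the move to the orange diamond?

turn right 11°, forward 8.4 m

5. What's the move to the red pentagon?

turn left 95°, forward 5.4 m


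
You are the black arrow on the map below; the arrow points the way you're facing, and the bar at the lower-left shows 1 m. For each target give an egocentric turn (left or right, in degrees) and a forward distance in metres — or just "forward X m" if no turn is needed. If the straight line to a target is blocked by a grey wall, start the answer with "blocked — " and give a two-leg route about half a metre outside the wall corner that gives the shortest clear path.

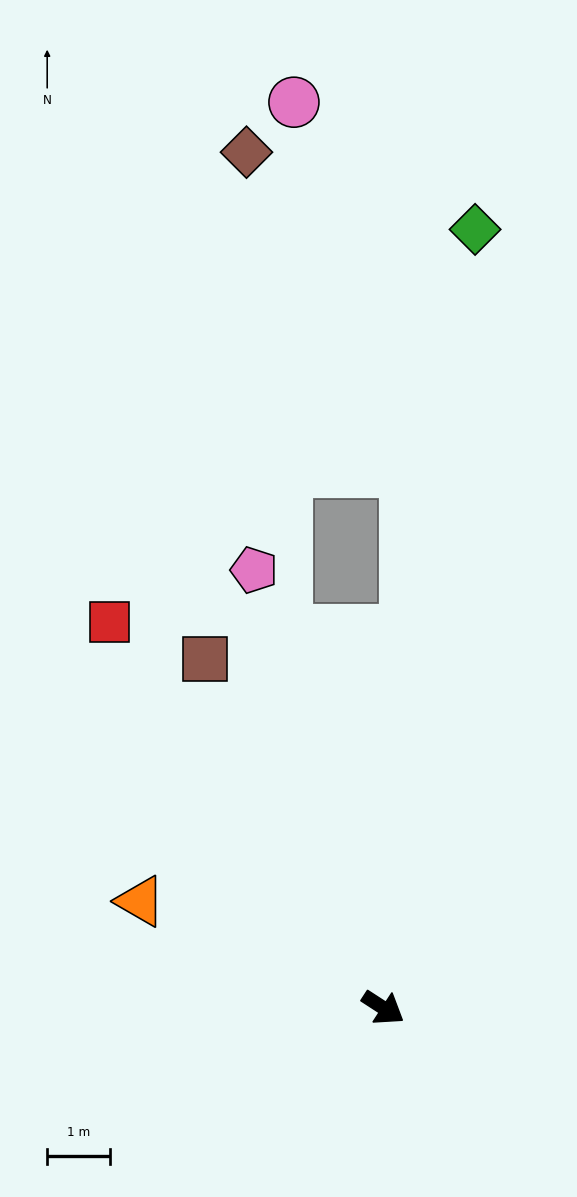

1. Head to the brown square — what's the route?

turn left 150°, forward 6.3 m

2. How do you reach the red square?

turn left 158°, forward 7.6 m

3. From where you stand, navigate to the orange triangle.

turn right 171°, forward 4.2 m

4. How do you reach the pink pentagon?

turn left 139°, forward 7.3 m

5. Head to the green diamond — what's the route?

turn left 116°, forward 12.5 m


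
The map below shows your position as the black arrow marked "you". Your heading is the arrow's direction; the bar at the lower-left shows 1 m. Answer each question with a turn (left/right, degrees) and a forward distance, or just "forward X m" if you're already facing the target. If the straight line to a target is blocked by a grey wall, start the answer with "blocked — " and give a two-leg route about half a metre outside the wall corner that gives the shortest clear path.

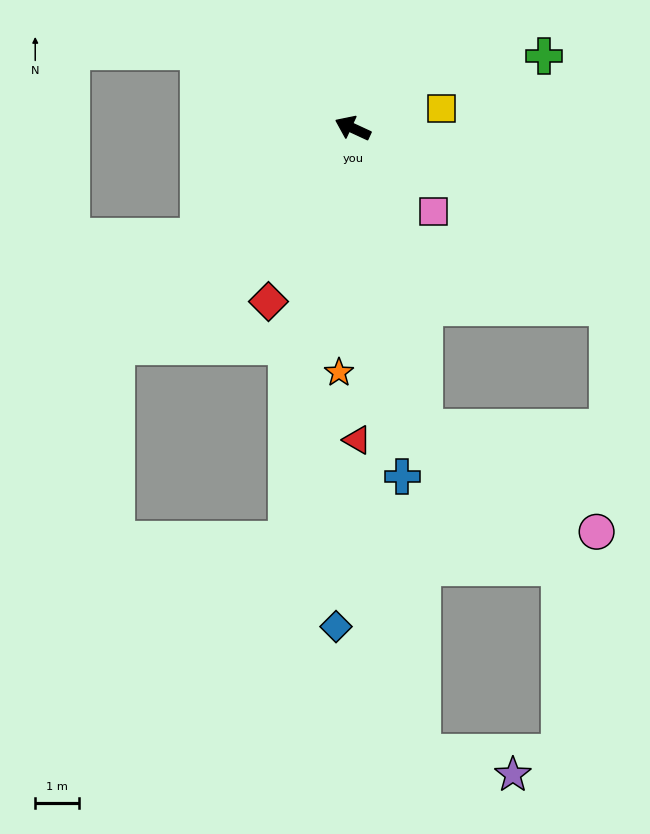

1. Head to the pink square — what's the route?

turn left 159°, forward 2.7 m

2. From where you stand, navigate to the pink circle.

blocked — turn left 128°, forward 7.1 m, then turn left 46°, forward 4.6 m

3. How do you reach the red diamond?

turn left 89°, forward 4.4 m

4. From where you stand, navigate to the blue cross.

turn left 123°, forward 8.1 m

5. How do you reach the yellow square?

turn right 143°, forward 2.1 m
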